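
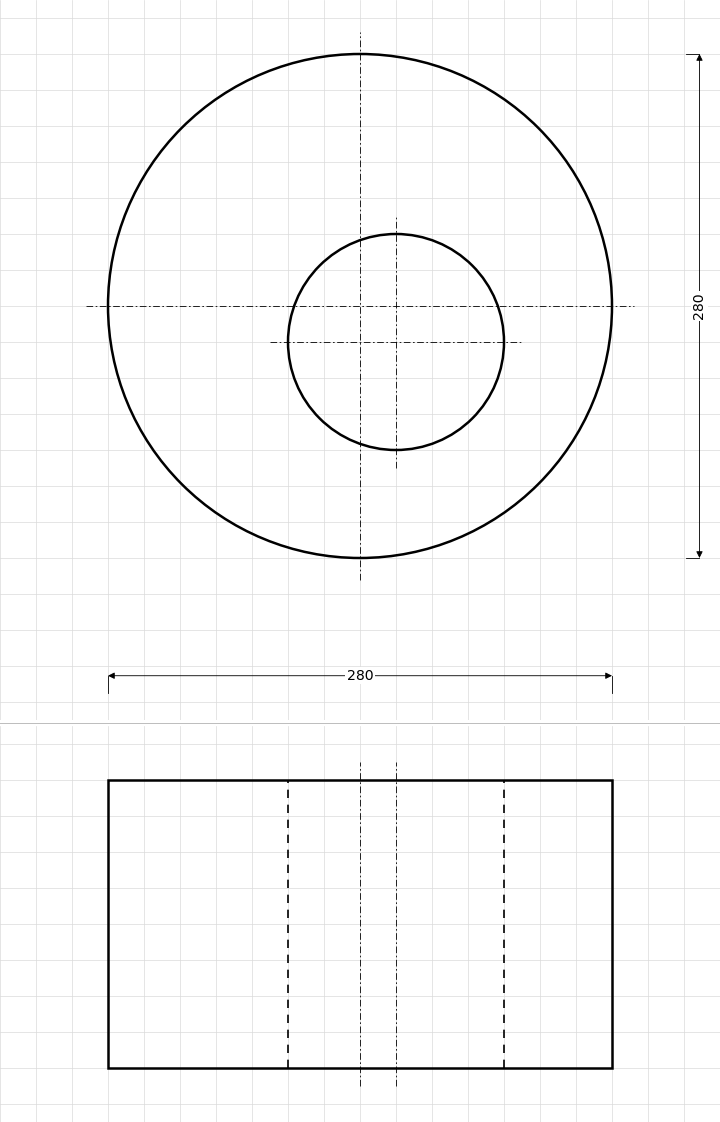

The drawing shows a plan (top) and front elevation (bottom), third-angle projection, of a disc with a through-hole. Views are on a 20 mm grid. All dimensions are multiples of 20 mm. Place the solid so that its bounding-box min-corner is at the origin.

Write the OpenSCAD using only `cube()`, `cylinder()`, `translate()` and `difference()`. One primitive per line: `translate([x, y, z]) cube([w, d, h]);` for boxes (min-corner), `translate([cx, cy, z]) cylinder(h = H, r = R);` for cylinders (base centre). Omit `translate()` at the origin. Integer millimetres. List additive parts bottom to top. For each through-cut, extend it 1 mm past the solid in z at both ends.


difference() {
  translate([140, 140, 0]) cylinder(h = 160, r = 140);
  translate([160, 120, -1]) cylinder(h = 162, r = 60);
}


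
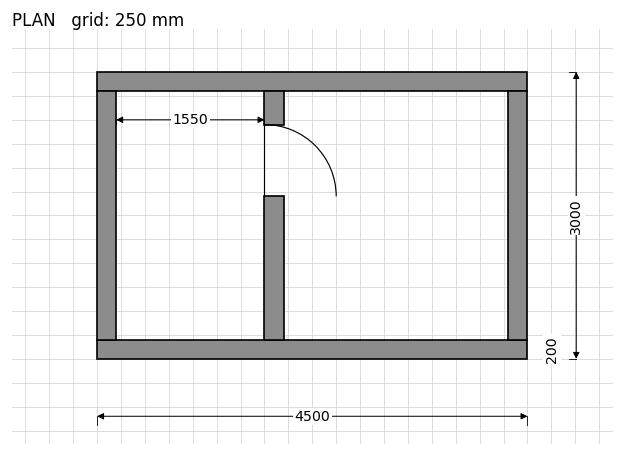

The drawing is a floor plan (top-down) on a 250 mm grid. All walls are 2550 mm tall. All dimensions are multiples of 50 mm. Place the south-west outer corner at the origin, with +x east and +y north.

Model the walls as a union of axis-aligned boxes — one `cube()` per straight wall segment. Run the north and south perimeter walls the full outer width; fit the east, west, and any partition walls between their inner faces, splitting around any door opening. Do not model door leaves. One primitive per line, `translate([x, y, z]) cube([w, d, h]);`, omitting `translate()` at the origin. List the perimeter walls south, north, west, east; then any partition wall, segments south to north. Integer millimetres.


cube([4500, 200, 2550]);
translate([0, 2800, 0]) cube([4500, 200, 2550]);
translate([0, 200, 0]) cube([200, 2600, 2550]);
translate([4300, 200, 0]) cube([200, 2600, 2550]);
translate([1750, 200, 0]) cube([200, 1500, 2550]);
translate([1750, 2450, 0]) cube([200, 350, 2550]);


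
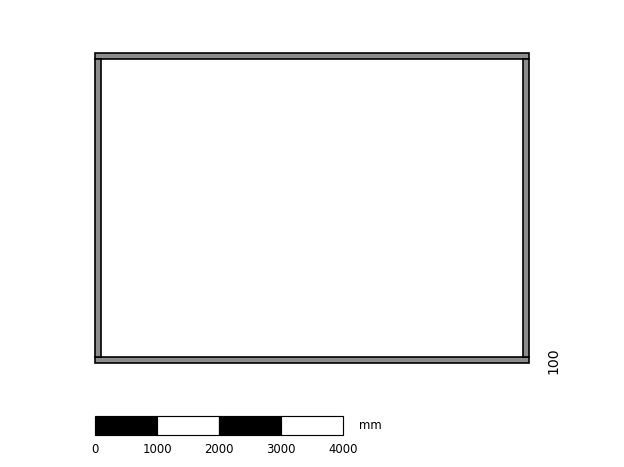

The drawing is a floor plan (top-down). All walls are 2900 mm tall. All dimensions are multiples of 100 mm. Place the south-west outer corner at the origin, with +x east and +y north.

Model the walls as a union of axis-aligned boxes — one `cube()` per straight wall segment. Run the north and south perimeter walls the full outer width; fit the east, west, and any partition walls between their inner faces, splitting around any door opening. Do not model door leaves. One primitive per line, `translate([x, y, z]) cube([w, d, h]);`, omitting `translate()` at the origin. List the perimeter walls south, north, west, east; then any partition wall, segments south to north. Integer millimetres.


cube([7000, 100, 2900]);
translate([0, 4900, 0]) cube([7000, 100, 2900]);
translate([0, 100, 0]) cube([100, 4800, 2900]);
translate([6900, 100, 0]) cube([100, 4800, 2900]);


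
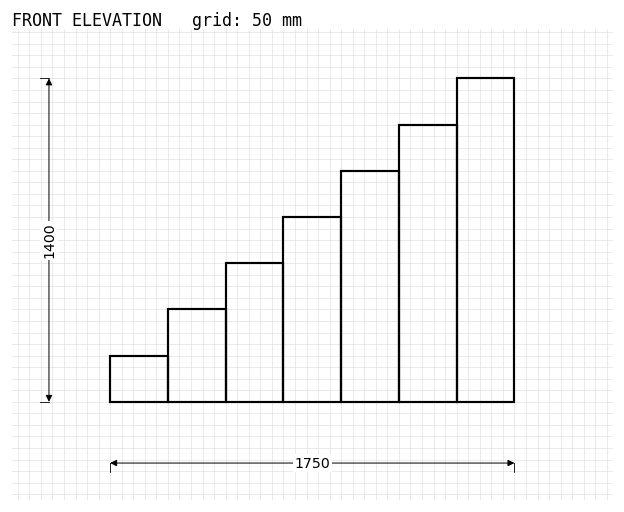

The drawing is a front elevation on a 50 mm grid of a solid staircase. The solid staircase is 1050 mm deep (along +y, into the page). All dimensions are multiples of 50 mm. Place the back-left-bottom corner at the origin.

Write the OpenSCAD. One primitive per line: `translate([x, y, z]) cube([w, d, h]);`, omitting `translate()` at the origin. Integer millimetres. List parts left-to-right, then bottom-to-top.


cube([250, 1050, 200]);
translate([250, 0, 0]) cube([250, 1050, 400]);
translate([500, 0, 0]) cube([250, 1050, 600]);
translate([750, 0, 0]) cube([250, 1050, 800]);
translate([1000, 0, 0]) cube([250, 1050, 1000]);
translate([1250, 0, 0]) cube([250, 1050, 1200]);
translate([1500, 0, 0]) cube([250, 1050, 1400]);


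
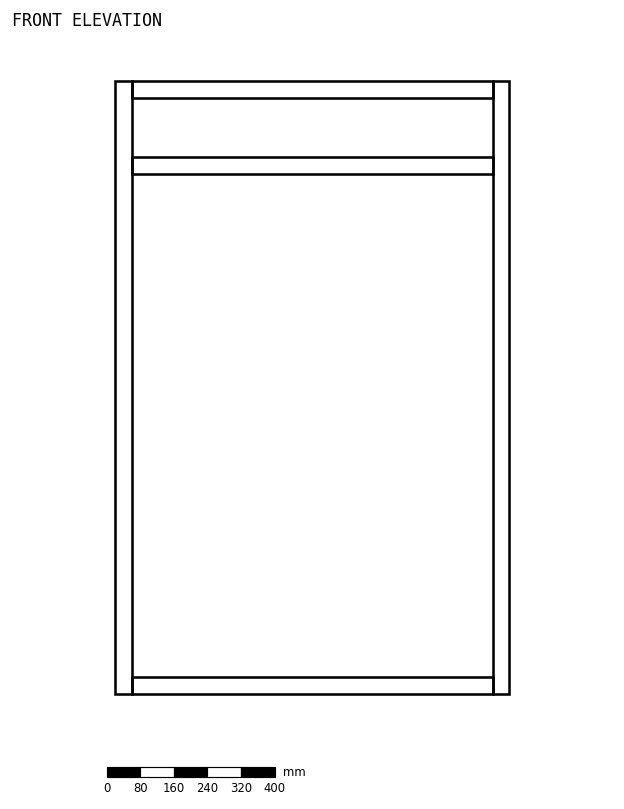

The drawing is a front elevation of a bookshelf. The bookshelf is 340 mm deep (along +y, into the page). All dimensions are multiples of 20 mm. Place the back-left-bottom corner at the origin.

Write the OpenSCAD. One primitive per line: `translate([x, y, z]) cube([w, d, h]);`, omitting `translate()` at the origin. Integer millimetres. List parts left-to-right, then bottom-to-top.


cube([40, 340, 1460]);
translate([40, 0, 0]) cube([860, 340, 40]);
translate([40, 0, 1240]) cube([860, 340, 40]);
translate([40, 0, 1420]) cube([860, 340, 40]);
translate([900, 0, 0]) cube([40, 340, 1460]);


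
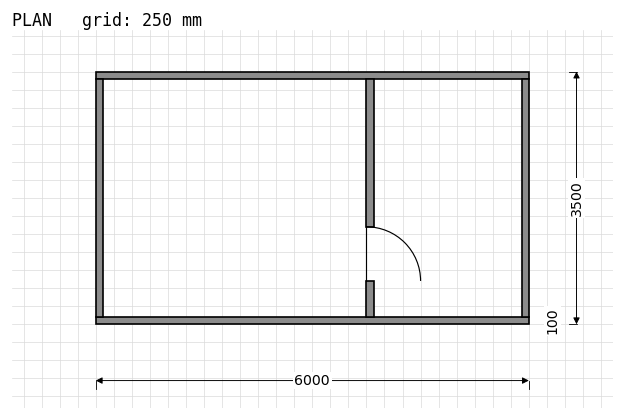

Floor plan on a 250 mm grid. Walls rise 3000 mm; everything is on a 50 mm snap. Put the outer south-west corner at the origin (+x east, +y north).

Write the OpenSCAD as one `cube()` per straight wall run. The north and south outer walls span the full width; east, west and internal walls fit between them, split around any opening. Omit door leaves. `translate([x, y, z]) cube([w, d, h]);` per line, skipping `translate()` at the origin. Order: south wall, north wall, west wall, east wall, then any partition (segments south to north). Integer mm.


cube([6000, 100, 3000]);
translate([0, 3400, 0]) cube([6000, 100, 3000]);
translate([0, 100, 0]) cube([100, 3300, 3000]);
translate([5900, 100, 0]) cube([100, 3300, 3000]);
translate([3750, 100, 0]) cube([100, 500, 3000]);
translate([3750, 1350, 0]) cube([100, 2050, 3000]);


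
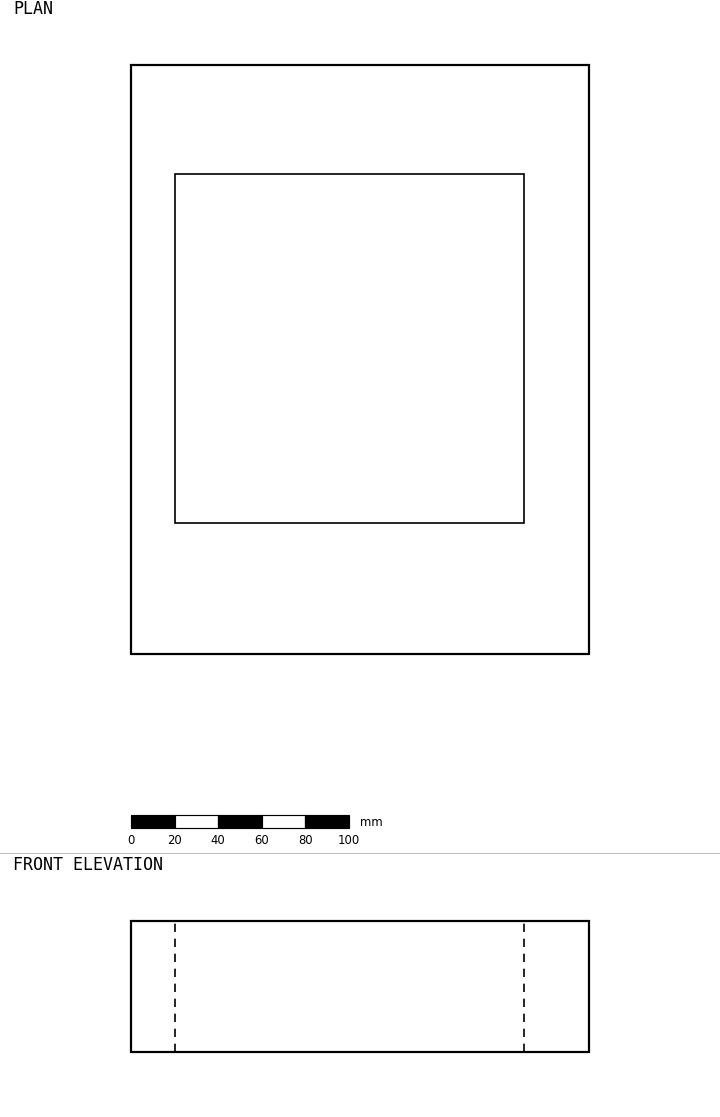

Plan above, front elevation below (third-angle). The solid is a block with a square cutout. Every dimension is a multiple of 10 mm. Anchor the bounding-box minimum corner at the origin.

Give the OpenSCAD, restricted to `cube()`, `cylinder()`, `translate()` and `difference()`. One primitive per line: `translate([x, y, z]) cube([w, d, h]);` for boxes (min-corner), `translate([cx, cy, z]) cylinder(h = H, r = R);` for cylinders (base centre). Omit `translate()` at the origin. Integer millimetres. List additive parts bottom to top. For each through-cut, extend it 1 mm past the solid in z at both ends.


difference() {
  cube([210, 270, 60]);
  translate([20, 60, -1]) cube([160, 160, 62]);
}


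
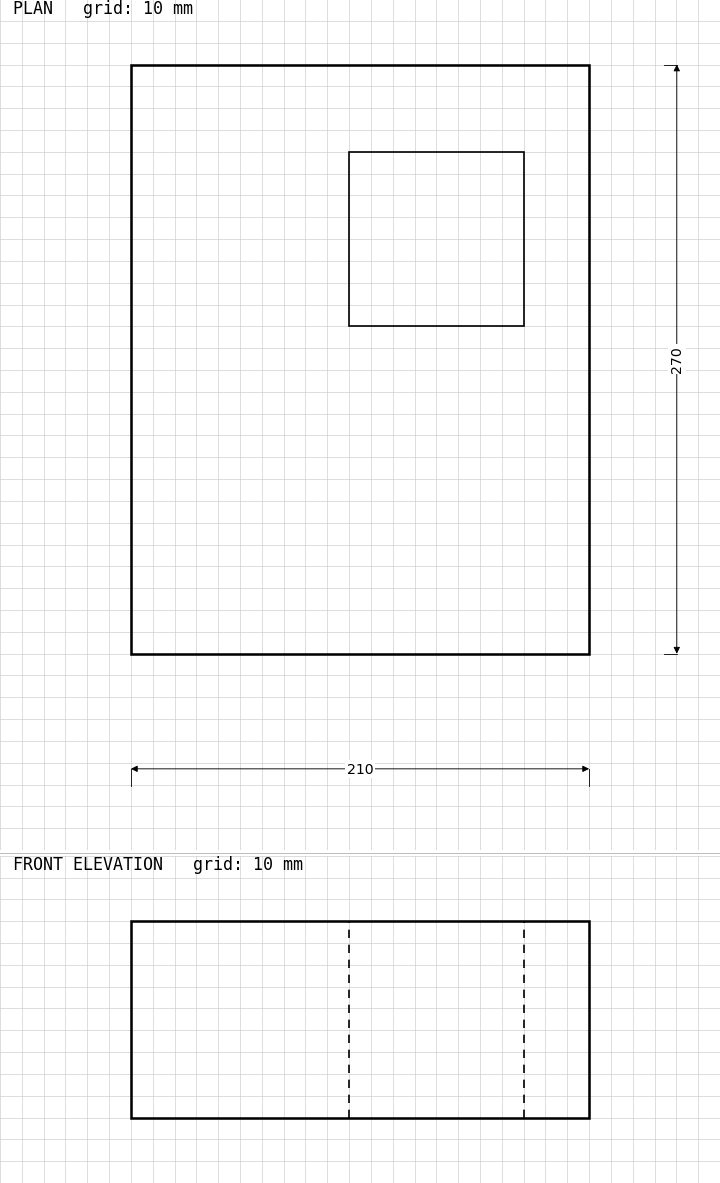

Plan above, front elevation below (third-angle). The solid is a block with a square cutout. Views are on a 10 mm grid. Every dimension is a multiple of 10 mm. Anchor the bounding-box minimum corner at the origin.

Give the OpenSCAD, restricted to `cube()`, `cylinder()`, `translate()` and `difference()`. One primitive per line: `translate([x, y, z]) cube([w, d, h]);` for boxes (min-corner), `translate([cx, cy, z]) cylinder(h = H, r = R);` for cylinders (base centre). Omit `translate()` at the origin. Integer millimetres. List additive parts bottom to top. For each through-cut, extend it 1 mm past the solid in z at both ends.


difference() {
  cube([210, 270, 90]);
  translate([100, 150, -1]) cube([80, 80, 92]);
}


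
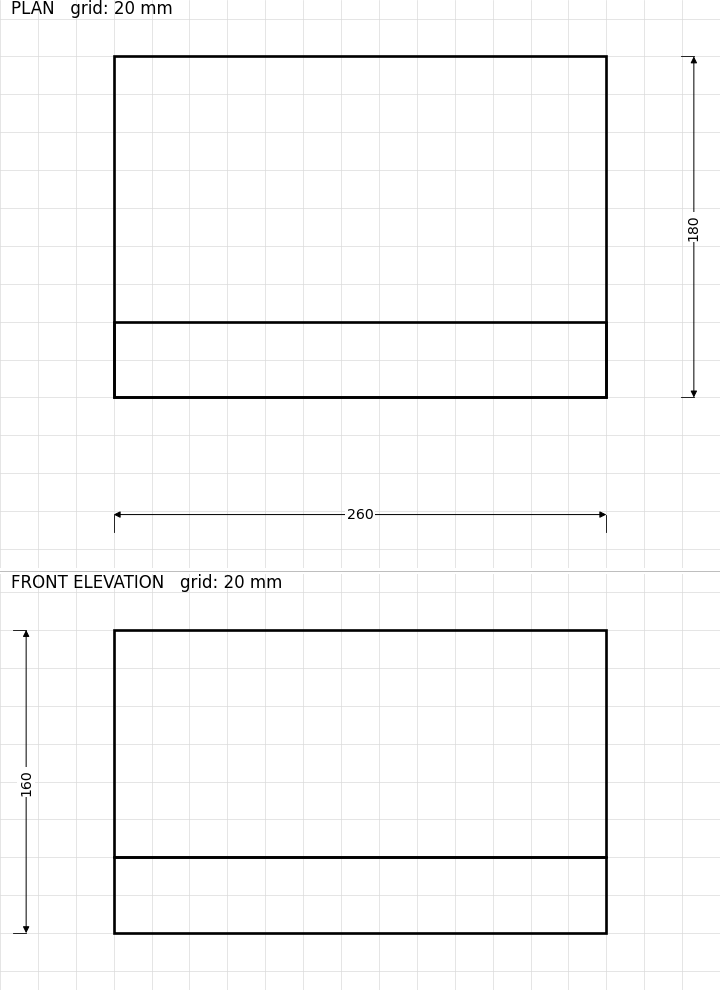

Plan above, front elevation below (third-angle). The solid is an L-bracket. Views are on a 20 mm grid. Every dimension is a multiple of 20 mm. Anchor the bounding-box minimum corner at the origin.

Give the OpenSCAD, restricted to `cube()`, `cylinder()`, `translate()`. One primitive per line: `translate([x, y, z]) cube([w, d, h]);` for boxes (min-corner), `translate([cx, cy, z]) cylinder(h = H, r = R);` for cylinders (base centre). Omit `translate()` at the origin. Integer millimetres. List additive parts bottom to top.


cube([260, 180, 40]);
translate([0, 0, 40]) cube([260, 40, 120]);


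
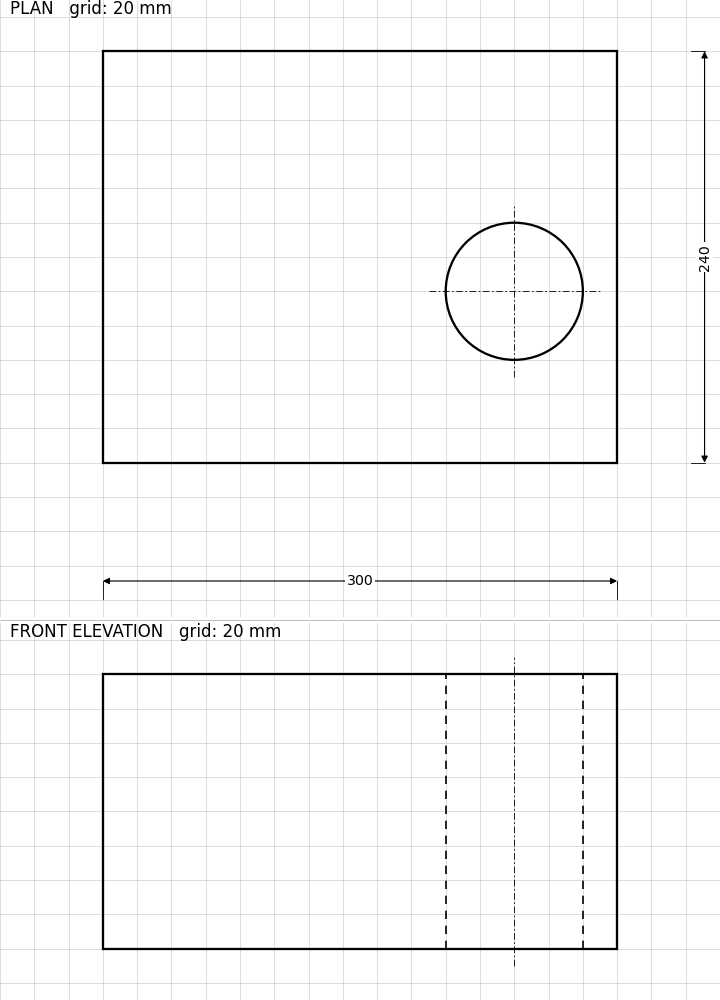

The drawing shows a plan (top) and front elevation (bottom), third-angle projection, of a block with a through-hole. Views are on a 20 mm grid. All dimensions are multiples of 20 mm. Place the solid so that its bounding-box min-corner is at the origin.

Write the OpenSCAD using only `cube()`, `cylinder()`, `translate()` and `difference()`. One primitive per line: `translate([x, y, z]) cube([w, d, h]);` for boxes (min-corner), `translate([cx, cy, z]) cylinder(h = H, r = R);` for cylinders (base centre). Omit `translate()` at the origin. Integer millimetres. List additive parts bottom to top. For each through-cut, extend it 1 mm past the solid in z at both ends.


difference() {
  cube([300, 240, 160]);
  translate([240, 100, -1]) cylinder(h = 162, r = 40);
}


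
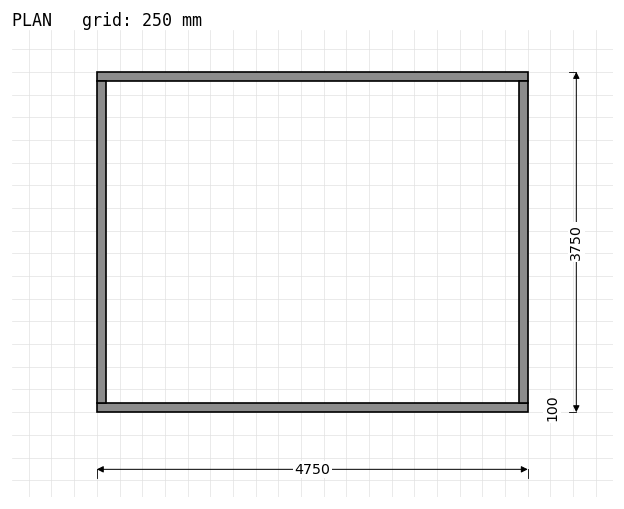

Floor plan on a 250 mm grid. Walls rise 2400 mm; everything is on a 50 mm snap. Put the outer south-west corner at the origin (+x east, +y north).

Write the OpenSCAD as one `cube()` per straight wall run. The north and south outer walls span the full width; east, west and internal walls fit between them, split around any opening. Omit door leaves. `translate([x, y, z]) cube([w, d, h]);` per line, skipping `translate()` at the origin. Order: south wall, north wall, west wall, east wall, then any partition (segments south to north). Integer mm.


cube([4750, 100, 2400]);
translate([0, 3650, 0]) cube([4750, 100, 2400]);
translate([0, 100, 0]) cube([100, 3550, 2400]);
translate([4650, 100, 0]) cube([100, 3550, 2400]);


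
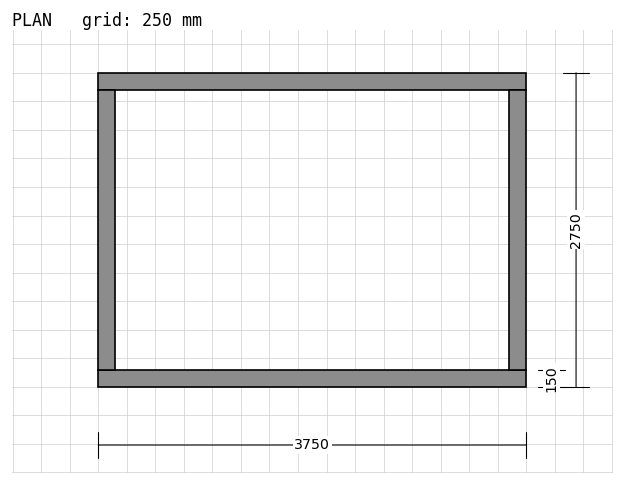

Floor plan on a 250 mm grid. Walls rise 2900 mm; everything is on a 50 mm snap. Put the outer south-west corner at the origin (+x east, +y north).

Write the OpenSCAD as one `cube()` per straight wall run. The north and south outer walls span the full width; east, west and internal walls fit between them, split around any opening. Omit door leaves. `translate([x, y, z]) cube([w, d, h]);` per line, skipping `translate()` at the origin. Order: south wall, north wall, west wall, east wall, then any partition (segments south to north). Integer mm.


cube([3750, 150, 2900]);
translate([0, 2600, 0]) cube([3750, 150, 2900]);
translate([0, 150, 0]) cube([150, 2450, 2900]);
translate([3600, 150, 0]) cube([150, 2450, 2900]);


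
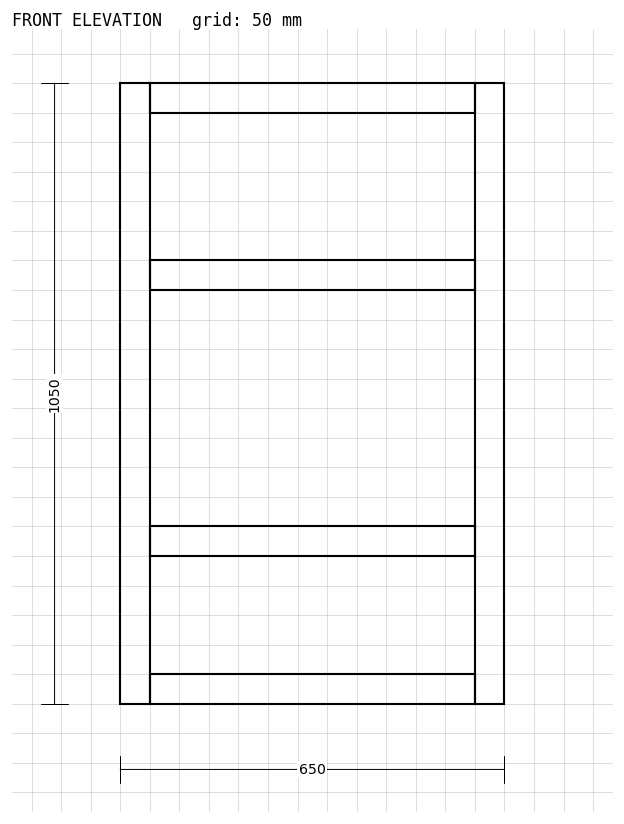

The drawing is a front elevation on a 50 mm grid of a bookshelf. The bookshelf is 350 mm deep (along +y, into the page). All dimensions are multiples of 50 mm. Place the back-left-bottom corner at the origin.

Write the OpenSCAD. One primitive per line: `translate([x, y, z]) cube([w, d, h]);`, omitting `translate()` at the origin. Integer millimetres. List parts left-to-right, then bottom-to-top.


cube([50, 350, 1050]);
translate([50, 0, 0]) cube([550, 350, 50]);
translate([50, 0, 250]) cube([550, 350, 50]);
translate([50, 0, 700]) cube([550, 350, 50]);
translate([50, 0, 1000]) cube([550, 350, 50]);
translate([600, 0, 0]) cube([50, 350, 1050]);


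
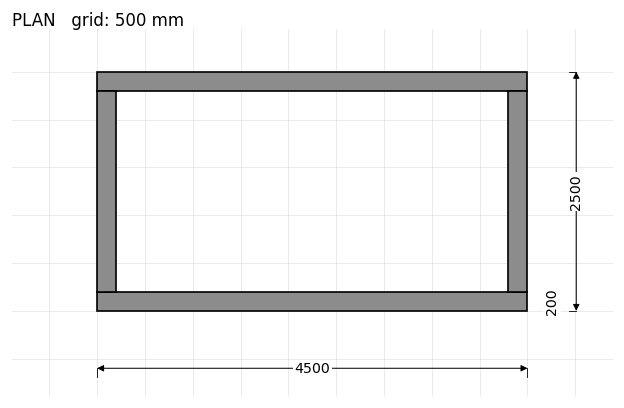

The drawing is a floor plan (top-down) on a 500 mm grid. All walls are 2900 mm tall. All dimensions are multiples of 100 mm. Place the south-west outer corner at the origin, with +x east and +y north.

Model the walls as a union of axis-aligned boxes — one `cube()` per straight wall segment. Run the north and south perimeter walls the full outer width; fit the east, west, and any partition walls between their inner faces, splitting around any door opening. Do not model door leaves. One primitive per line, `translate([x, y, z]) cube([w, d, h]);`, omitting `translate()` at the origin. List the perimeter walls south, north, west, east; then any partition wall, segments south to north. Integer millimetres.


cube([4500, 200, 2900]);
translate([0, 2300, 0]) cube([4500, 200, 2900]);
translate([0, 200, 0]) cube([200, 2100, 2900]);
translate([4300, 200, 0]) cube([200, 2100, 2900]);


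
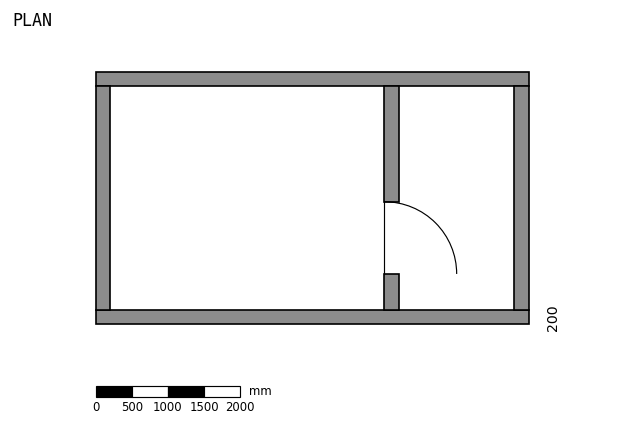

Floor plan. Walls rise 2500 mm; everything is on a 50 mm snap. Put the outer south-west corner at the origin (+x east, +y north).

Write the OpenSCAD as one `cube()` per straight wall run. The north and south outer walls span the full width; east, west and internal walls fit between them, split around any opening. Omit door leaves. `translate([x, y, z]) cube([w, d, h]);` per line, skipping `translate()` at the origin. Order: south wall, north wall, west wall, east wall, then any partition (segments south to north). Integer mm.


cube([6000, 200, 2500]);
translate([0, 3300, 0]) cube([6000, 200, 2500]);
translate([0, 200, 0]) cube([200, 3100, 2500]);
translate([5800, 200, 0]) cube([200, 3100, 2500]);
translate([4000, 200, 0]) cube([200, 500, 2500]);
translate([4000, 1700, 0]) cube([200, 1600, 2500]);


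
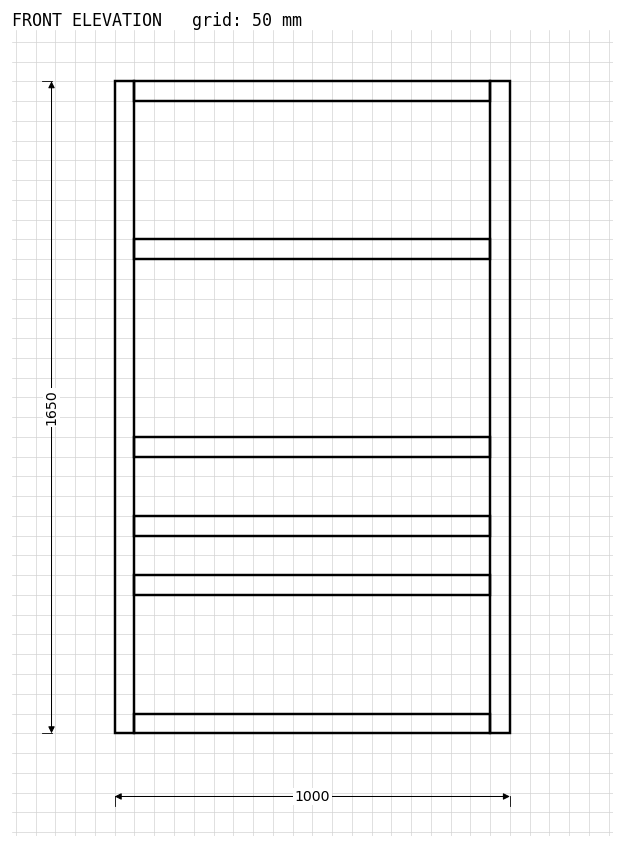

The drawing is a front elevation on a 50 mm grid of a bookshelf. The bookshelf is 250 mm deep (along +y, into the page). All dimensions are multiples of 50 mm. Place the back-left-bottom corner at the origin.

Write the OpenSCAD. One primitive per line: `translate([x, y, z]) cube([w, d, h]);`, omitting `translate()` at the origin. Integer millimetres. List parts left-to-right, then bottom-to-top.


cube([50, 250, 1650]);
translate([50, 0, 0]) cube([900, 250, 50]);
translate([50, 0, 350]) cube([900, 250, 50]);
translate([50, 0, 500]) cube([900, 250, 50]);
translate([50, 0, 700]) cube([900, 250, 50]);
translate([50, 0, 1200]) cube([900, 250, 50]);
translate([50, 0, 1600]) cube([900, 250, 50]);
translate([950, 0, 0]) cube([50, 250, 1650]);


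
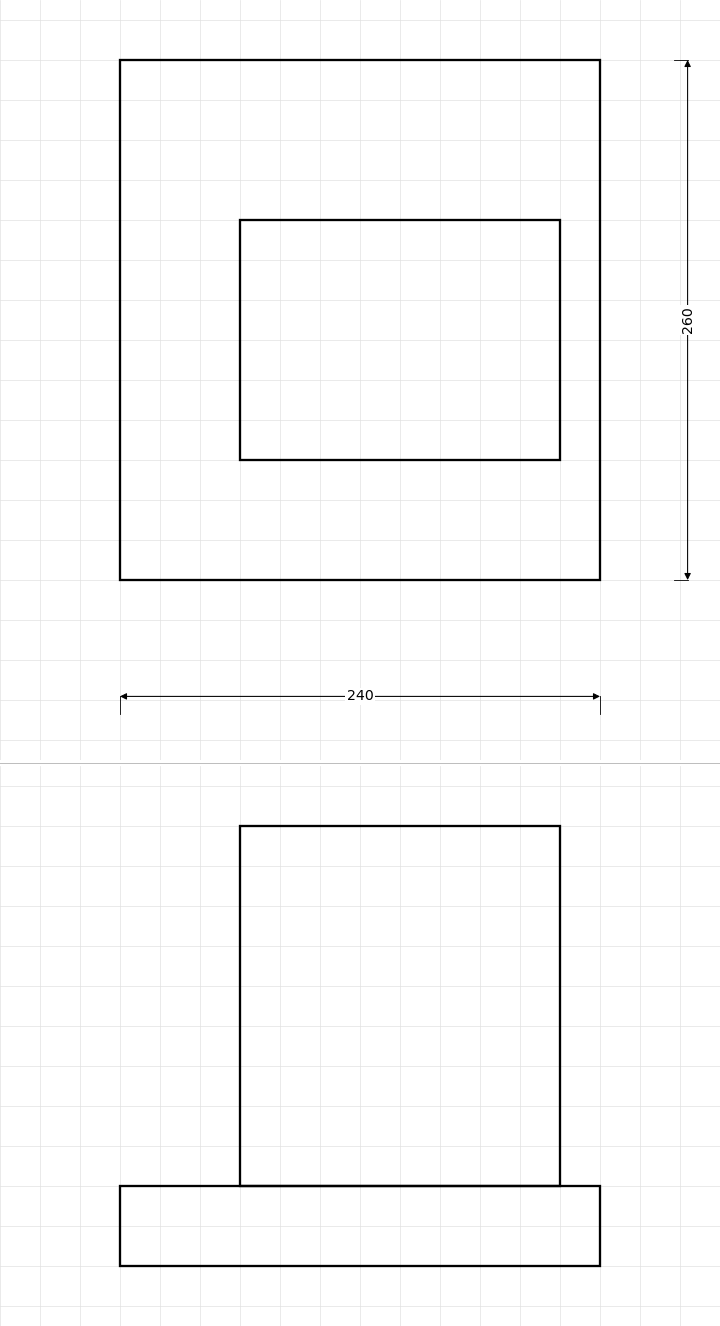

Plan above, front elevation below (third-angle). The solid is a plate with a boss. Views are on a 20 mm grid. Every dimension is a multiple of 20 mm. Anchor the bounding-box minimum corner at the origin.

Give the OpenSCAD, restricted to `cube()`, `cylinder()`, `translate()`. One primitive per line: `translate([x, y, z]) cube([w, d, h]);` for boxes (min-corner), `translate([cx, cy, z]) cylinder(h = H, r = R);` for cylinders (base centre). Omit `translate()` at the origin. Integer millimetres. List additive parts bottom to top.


cube([240, 260, 40]);
translate([60, 60, 40]) cube([160, 120, 180]);


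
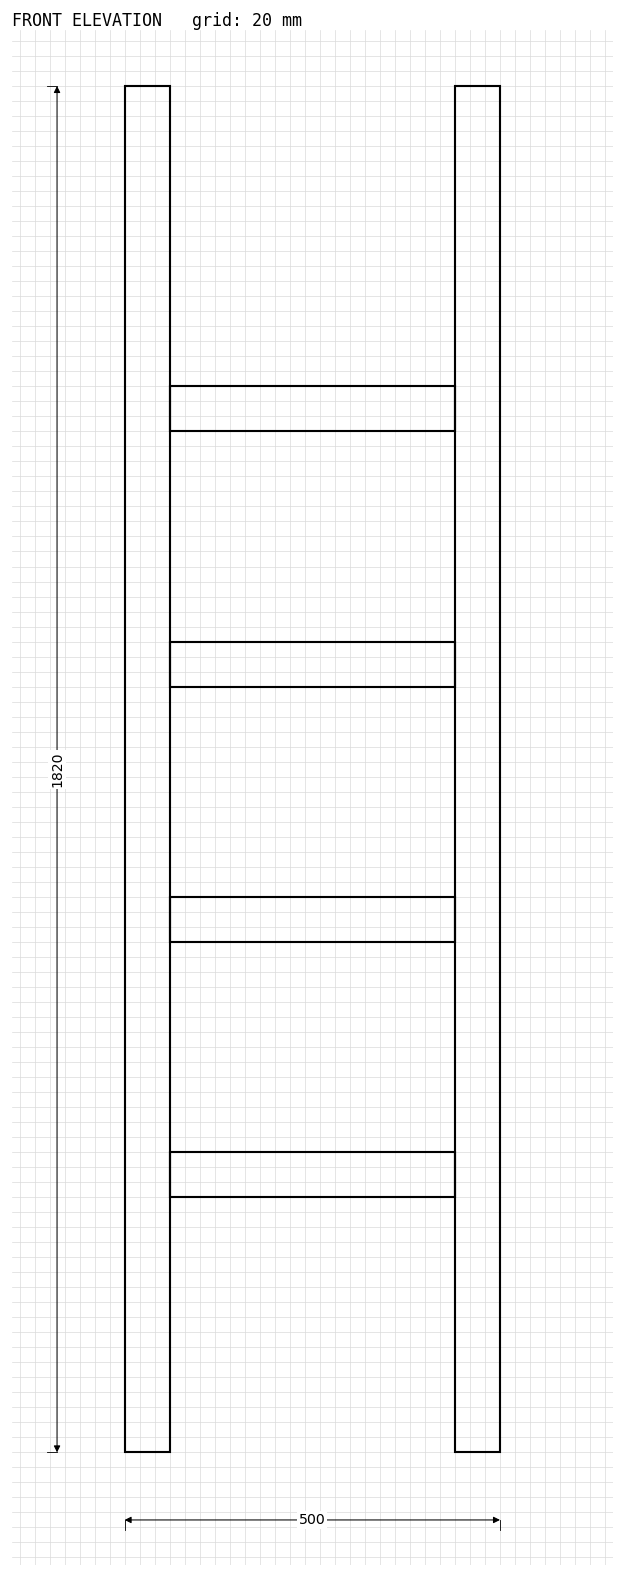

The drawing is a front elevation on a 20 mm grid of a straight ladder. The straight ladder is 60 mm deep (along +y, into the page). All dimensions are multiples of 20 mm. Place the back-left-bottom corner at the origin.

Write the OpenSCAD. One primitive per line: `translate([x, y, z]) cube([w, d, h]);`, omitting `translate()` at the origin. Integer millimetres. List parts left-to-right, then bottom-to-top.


cube([60, 60, 1820]);
translate([60, 0, 340]) cube([380, 60, 60]);
translate([60, 0, 680]) cube([380, 60, 60]);
translate([60, 0, 1020]) cube([380, 60, 60]);
translate([60, 0, 1360]) cube([380, 60, 60]);
translate([440, 0, 0]) cube([60, 60, 1820]);


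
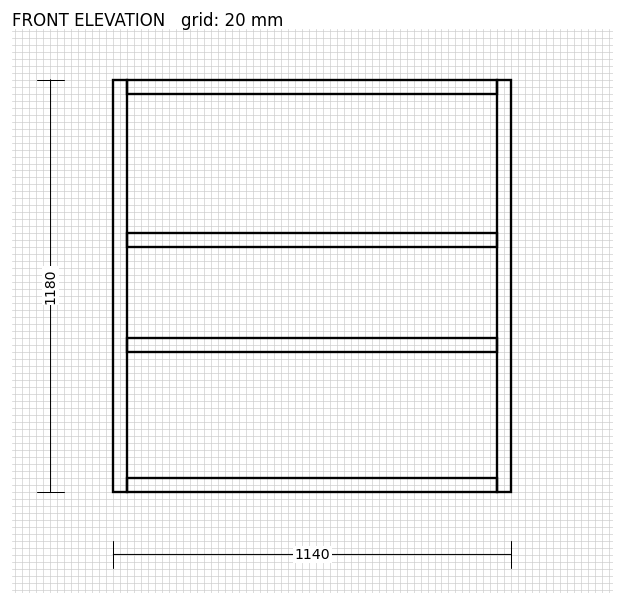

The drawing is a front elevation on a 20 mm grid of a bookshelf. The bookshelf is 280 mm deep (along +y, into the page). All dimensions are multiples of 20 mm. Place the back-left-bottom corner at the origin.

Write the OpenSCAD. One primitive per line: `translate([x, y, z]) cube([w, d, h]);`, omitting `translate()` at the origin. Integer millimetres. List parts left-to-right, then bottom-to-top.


cube([40, 280, 1180]);
translate([40, 0, 0]) cube([1060, 280, 40]);
translate([40, 0, 400]) cube([1060, 280, 40]);
translate([40, 0, 700]) cube([1060, 280, 40]);
translate([40, 0, 1140]) cube([1060, 280, 40]);
translate([1100, 0, 0]) cube([40, 280, 1180]);


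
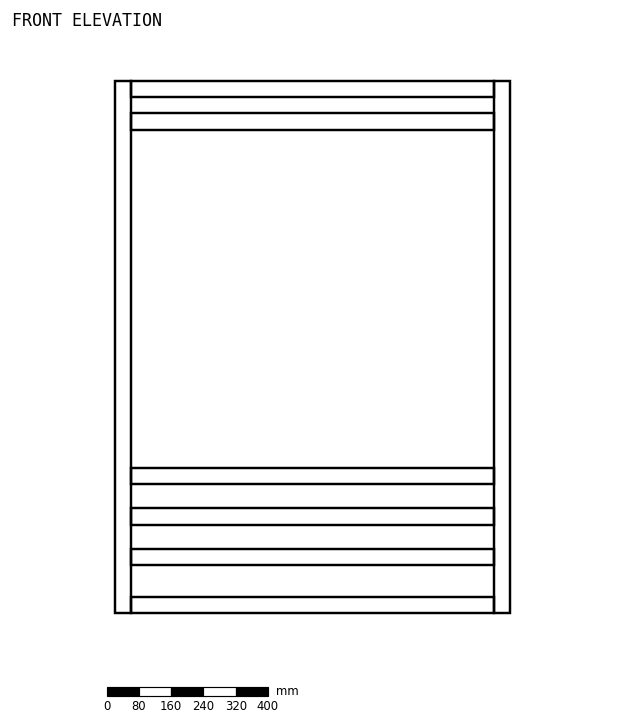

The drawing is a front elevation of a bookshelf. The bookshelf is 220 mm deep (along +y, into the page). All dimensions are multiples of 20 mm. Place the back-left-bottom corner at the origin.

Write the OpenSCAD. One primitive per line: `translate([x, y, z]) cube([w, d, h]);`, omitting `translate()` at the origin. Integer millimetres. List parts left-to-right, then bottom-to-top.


cube([40, 220, 1320]);
translate([40, 0, 0]) cube([900, 220, 40]);
translate([40, 0, 120]) cube([900, 220, 40]);
translate([40, 0, 220]) cube([900, 220, 40]);
translate([40, 0, 320]) cube([900, 220, 40]);
translate([40, 0, 1200]) cube([900, 220, 40]);
translate([40, 0, 1280]) cube([900, 220, 40]);
translate([940, 0, 0]) cube([40, 220, 1320]);


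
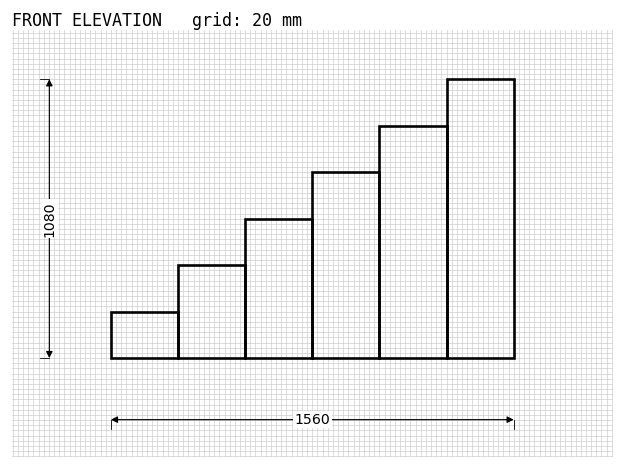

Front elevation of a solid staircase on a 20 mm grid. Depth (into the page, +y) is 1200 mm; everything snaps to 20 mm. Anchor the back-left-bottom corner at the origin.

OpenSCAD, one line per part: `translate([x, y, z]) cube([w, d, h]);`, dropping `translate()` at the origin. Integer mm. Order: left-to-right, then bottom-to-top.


cube([260, 1200, 180]);
translate([260, 0, 0]) cube([260, 1200, 360]);
translate([520, 0, 0]) cube([260, 1200, 540]);
translate([780, 0, 0]) cube([260, 1200, 720]);
translate([1040, 0, 0]) cube([260, 1200, 900]);
translate([1300, 0, 0]) cube([260, 1200, 1080]);


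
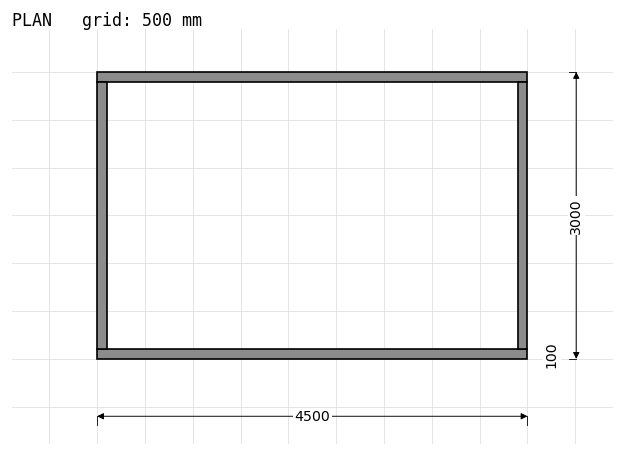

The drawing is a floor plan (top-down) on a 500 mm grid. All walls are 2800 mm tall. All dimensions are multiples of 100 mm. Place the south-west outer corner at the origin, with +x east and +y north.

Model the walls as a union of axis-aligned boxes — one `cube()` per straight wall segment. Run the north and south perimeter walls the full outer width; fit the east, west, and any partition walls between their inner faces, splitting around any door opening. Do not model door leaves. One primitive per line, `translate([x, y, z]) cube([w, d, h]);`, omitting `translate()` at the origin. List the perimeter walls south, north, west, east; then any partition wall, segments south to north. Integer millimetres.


cube([4500, 100, 2800]);
translate([0, 2900, 0]) cube([4500, 100, 2800]);
translate([0, 100, 0]) cube([100, 2800, 2800]);
translate([4400, 100, 0]) cube([100, 2800, 2800]);


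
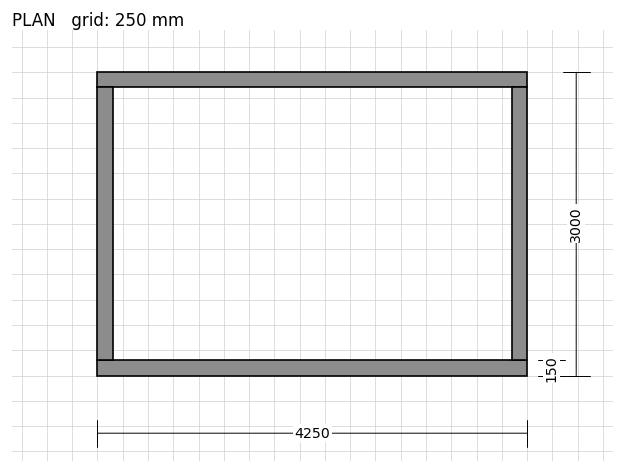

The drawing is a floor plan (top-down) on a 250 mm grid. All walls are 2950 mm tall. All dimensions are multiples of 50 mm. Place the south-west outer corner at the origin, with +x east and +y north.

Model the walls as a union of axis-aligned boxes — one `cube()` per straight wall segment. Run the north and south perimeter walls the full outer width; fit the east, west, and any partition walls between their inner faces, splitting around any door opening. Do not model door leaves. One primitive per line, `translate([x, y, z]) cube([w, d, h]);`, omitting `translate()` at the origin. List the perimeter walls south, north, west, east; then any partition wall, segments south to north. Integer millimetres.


cube([4250, 150, 2950]);
translate([0, 2850, 0]) cube([4250, 150, 2950]);
translate([0, 150, 0]) cube([150, 2700, 2950]);
translate([4100, 150, 0]) cube([150, 2700, 2950]);


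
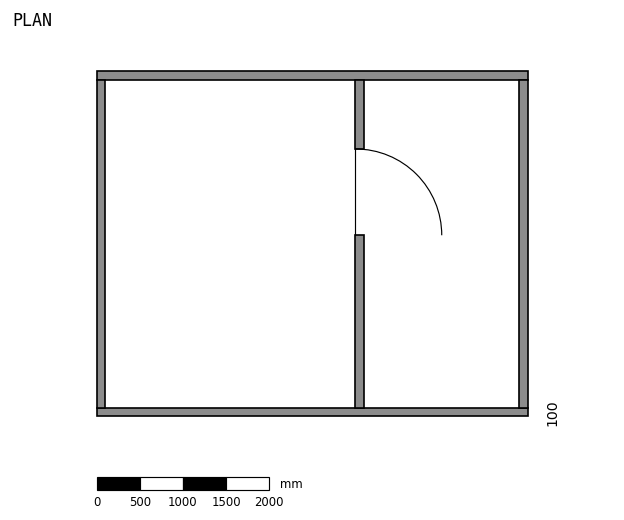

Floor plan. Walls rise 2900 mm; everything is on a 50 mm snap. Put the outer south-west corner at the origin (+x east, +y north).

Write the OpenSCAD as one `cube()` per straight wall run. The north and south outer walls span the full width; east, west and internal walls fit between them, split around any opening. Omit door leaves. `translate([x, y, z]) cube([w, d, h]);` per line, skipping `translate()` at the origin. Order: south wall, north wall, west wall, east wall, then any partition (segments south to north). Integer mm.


cube([5000, 100, 2900]);
translate([0, 3900, 0]) cube([5000, 100, 2900]);
translate([0, 100, 0]) cube([100, 3800, 2900]);
translate([4900, 100, 0]) cube([100, 3800, 2900]);
translate([3000, 100, 0]) cube([100, 2000, 2900]);
translate([3000, 3100, 0]) cube([100, 800, 2900]);


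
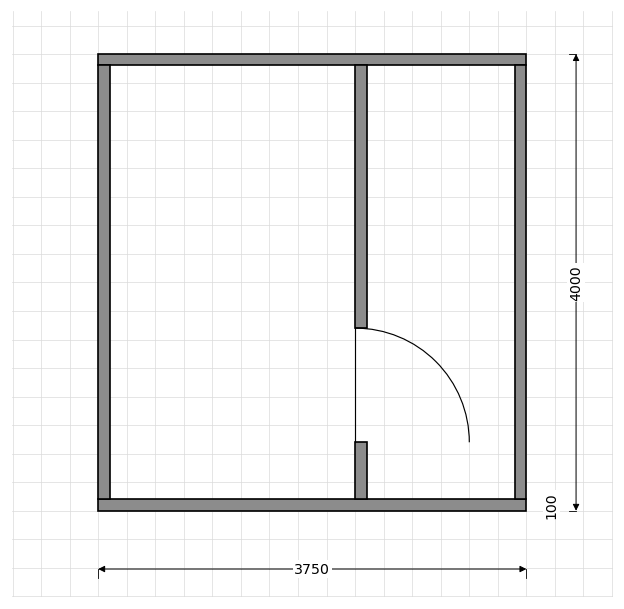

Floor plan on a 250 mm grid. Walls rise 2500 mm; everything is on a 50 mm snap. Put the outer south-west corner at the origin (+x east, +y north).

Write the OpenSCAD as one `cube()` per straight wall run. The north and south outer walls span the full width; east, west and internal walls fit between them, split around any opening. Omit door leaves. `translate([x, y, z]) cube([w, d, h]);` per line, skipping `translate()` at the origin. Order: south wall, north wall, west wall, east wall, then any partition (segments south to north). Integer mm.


cube([3750, 100, 2500]);
translate([0, 3900, 0]) cube([3750, 100, 2500]);
translate([0, 100, 0]) cube([100, 3800, 2500]);
translate([3650, 100, 0]) cube([100, 3800, 2500]);
translate([2250, 100, 0]) cube([100, 500, 2500]);
translate([2250, 1600, 0]) cube([100, 2300, 2500]);


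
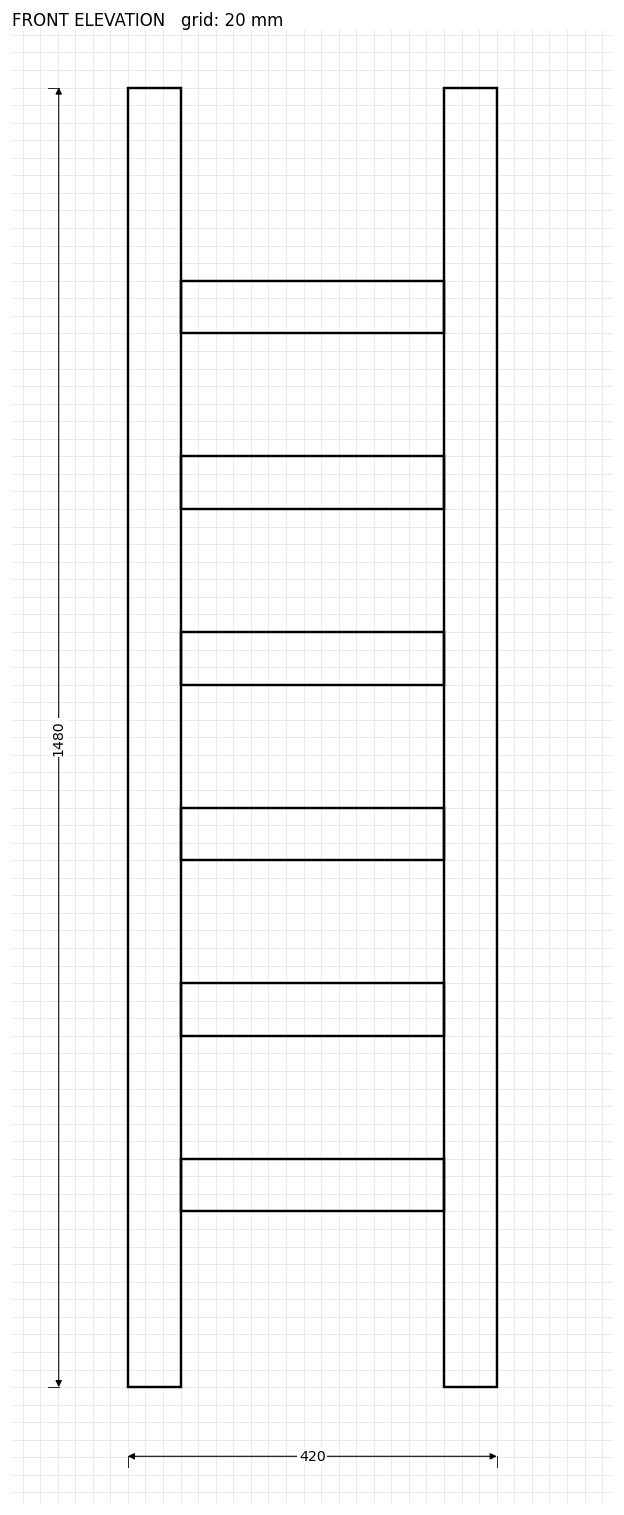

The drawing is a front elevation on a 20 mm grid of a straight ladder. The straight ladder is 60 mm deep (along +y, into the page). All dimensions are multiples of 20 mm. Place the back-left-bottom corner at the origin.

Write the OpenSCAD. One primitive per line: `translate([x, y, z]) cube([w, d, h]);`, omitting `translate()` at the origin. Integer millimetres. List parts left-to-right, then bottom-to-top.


cube([60, 60, 1480]);
translate([60, 0, 200]) cube([300, 60, 60]);
translate([60, 0, 400]) cube([300, 60, 60]);
translate([60, 0, 600]) cube([300, 60, 60]);
translate([60, 0, 800]) cube([300, 60, 60]);
translate([60, 0, 1000]) cube([300, 60, 60]);
translate([60, 0, 1200]) cube([300, 60, 60]);
translate([360, 0, 0]) cube([60, 60, 1480]);


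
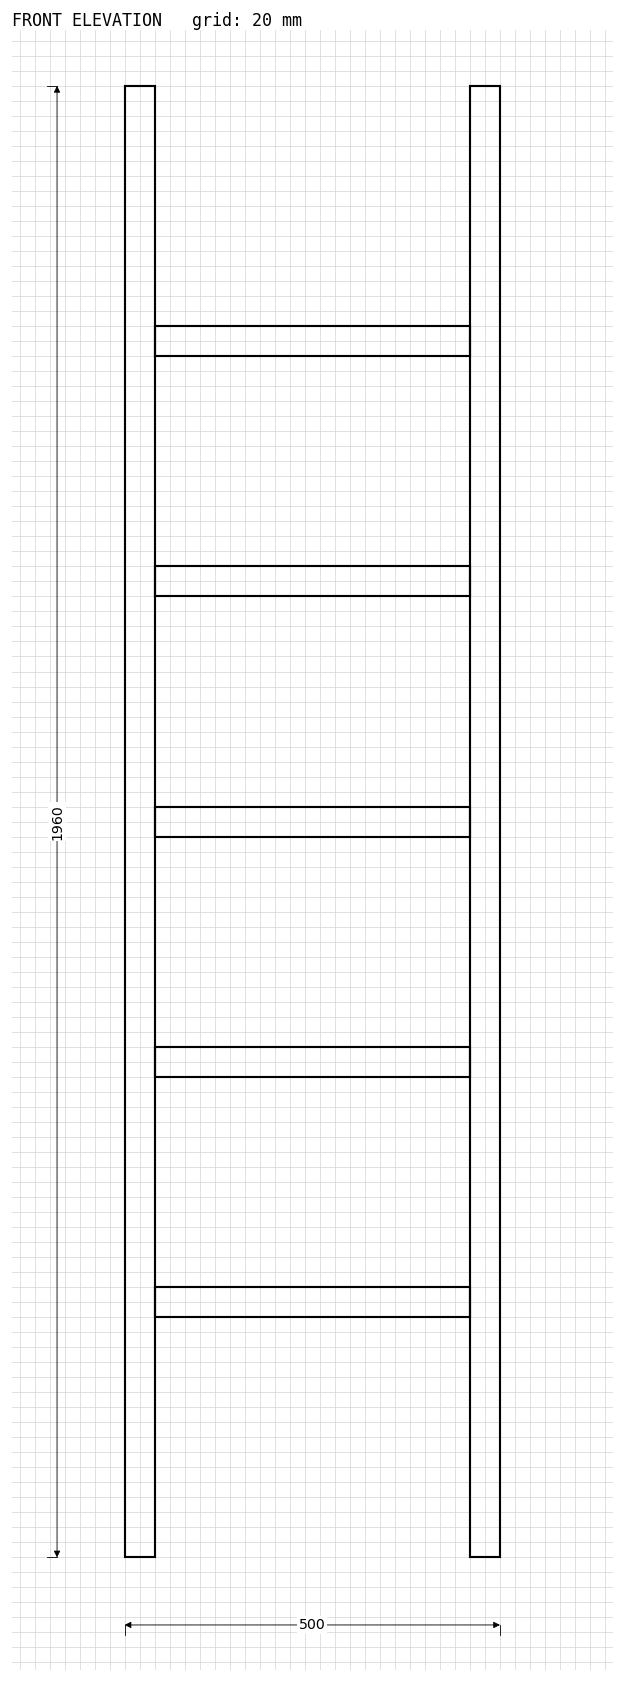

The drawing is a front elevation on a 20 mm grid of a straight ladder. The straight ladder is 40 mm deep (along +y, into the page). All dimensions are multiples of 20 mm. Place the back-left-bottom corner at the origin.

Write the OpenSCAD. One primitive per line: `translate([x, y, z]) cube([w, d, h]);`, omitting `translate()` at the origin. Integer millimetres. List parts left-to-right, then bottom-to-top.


cube([40, 40, 1960]);
translate([40, 0, 320]) cube([420, 40, 40]);
translate([40, 0, 640]) cube([420, 40, 40]);
translate([40, 0, 960]) cube([420, 40, 40]);
translate([40, 0, 1280]) cube([420, 40, 40]);
translate([40, 0, 1600]) cube([420, 40, 40]);
translate([460, 0, 0]) cube([40, 40, 1960]);


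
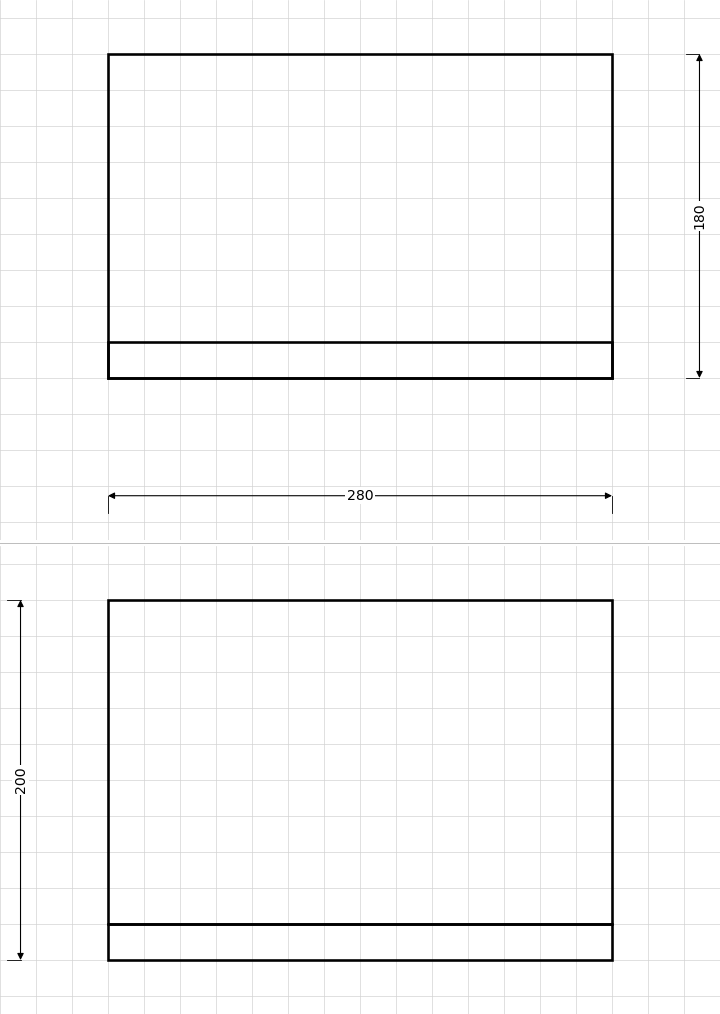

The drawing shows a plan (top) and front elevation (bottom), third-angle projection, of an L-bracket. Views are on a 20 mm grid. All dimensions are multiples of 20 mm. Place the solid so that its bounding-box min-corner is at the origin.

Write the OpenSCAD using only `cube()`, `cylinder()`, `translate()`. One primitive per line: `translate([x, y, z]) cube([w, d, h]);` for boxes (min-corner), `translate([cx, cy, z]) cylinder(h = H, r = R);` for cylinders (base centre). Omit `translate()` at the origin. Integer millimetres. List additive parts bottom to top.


cube([280, 180, 20]);
translate([0, 0, 20]) cube([280, 20, 180]);


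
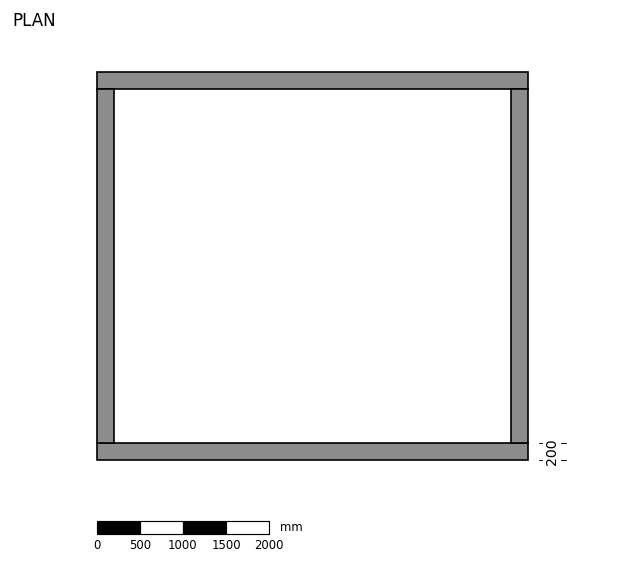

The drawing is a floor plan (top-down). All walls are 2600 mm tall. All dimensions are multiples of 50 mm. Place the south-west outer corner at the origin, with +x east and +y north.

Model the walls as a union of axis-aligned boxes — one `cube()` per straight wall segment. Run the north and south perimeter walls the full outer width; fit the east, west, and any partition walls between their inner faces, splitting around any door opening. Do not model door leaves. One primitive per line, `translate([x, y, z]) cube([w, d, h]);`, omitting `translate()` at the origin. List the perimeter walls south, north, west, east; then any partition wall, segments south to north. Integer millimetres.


cube([5000, 200, 2600]);
translate([0, 4300, 0]) cube([5000, 200, 2600]);
translate([0, 200, 0]) cube([200, 4100, 2600]);
translate([4800, 200, 0]) cube([200, 4100, 2600]);


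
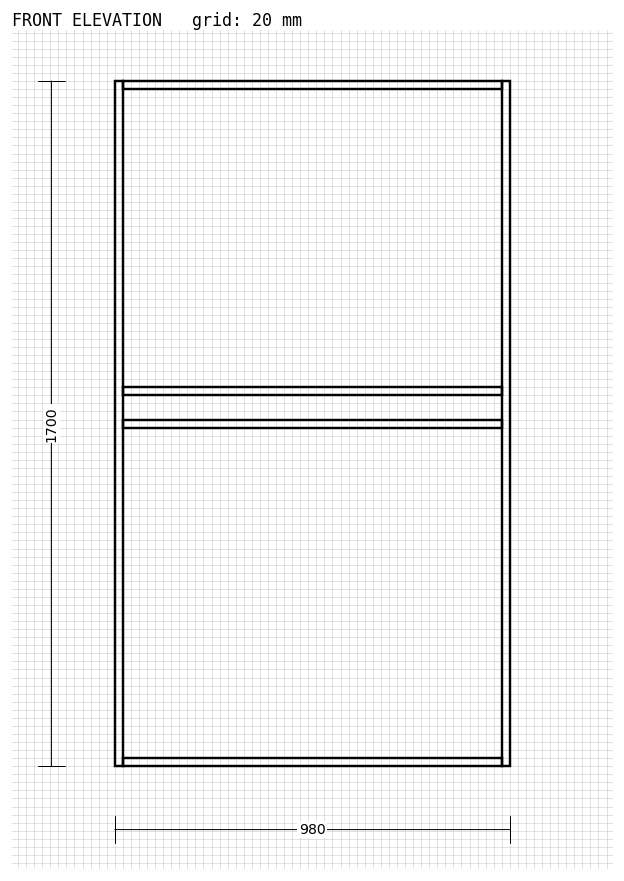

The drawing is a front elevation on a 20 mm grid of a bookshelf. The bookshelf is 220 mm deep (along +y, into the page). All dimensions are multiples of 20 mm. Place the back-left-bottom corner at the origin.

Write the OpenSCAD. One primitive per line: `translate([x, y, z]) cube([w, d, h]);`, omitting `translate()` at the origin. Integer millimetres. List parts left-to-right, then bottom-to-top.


cube([20, 220, 1700]);
translate([20, 0, 0]) cube([940, 220, 20]);
translate([20, 0, 840]) cube([940, 220, 20]);
translate([20, 0, 920]) cube([940, 220, 20]);
translate([20, 0, 1680]) cube([940, 220, 20]);
translate([960, 0, 0]) cube([20, 220, 1700]);


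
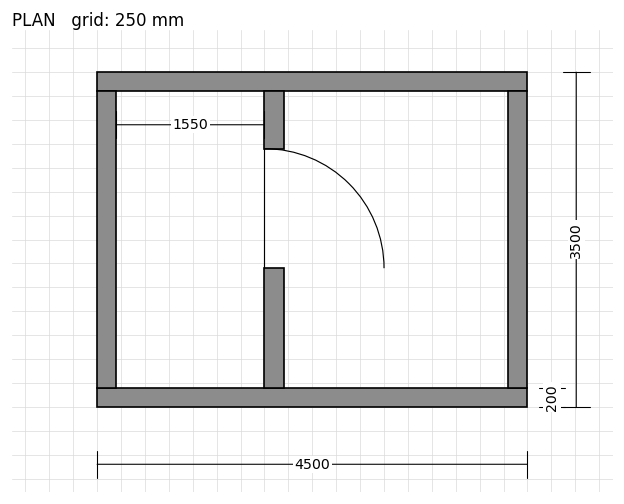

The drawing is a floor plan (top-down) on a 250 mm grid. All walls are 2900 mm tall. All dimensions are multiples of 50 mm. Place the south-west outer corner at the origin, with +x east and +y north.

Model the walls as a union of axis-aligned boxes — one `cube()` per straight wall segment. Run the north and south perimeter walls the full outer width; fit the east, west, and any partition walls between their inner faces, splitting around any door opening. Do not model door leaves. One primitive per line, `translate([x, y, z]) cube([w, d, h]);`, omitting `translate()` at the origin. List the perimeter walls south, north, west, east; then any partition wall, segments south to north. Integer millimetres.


cube([4500, 200, 2900]);
translate([0, 3300, 0]) cube([4500, 200, 2900]);
translate([0, 200, 0]) cube([200, 3100, 2900]);
translate([4300, 200, 0]) cube([200, 3100, 2900]);
translate([1750, 200, 0]) cube([200, 1250, 2900]);
translate([1750, 2700, 0]) cube([200, 600, 2900]);


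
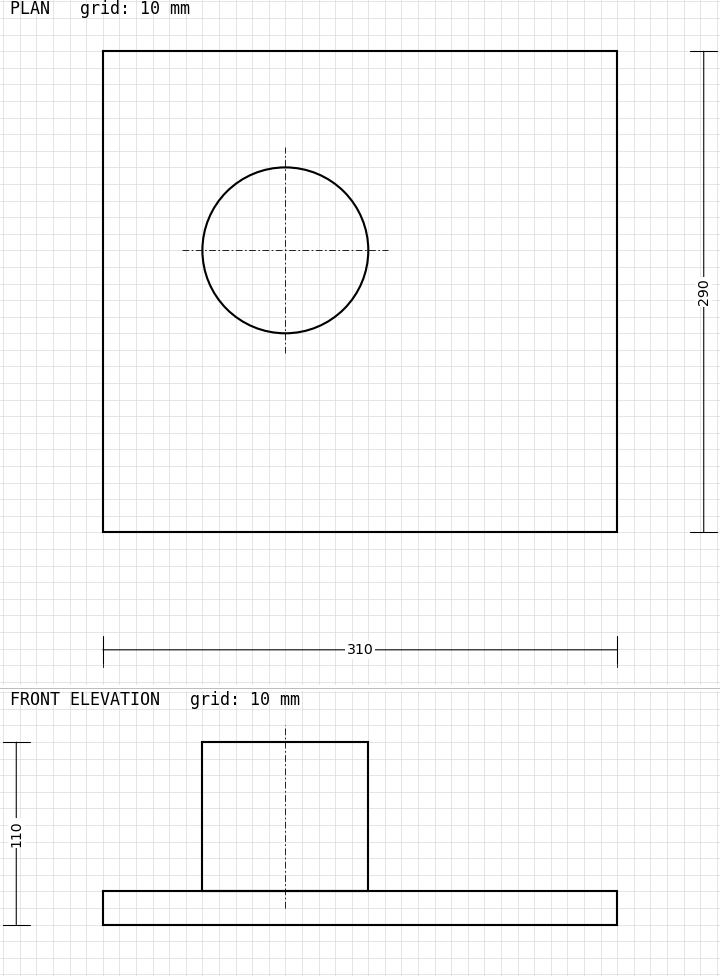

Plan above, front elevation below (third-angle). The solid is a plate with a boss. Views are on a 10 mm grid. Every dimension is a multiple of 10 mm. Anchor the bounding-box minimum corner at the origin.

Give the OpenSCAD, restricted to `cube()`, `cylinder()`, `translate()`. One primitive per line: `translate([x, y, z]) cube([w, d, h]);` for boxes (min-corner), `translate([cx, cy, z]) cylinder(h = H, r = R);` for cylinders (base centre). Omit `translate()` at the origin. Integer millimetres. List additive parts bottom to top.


cube([310, 290, 20]);
translate([110, 170, 20]) cylinder(h = 90, r = 50);


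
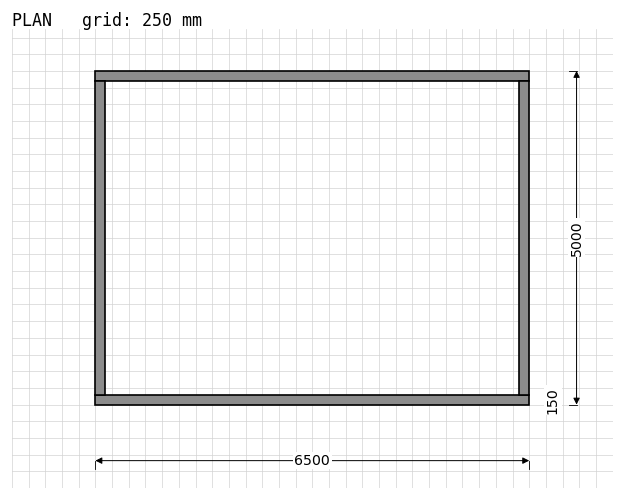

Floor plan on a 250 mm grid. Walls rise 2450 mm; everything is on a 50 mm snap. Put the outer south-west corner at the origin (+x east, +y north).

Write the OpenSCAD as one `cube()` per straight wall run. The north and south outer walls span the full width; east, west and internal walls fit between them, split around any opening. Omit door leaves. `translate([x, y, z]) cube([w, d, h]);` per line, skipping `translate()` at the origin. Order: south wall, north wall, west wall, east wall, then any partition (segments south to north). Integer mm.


cube([6500, 150, 2450]);
translate([0, 4850, 0]) cube([6500, 150, 2450]);
translate([0, 150, 0]) cube([150, 4700, 2450]);
translate([6350, 150, 0]) cube([150, 4700, 2450]);


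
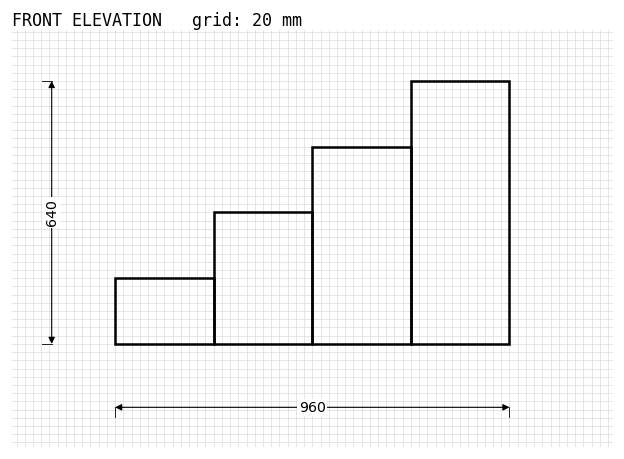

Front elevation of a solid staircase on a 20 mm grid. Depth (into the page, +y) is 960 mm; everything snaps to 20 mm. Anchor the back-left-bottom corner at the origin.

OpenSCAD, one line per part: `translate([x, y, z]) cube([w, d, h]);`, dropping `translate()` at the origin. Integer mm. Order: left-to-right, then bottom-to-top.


cube([240, 960, 160]);
translate([240, 0, 0]) cube([240, 960, 320]);
translate([480, 0, 0]) cube([240, 960, 480]);
translate([720, 0, 0]) cube([240, 960, 640]);


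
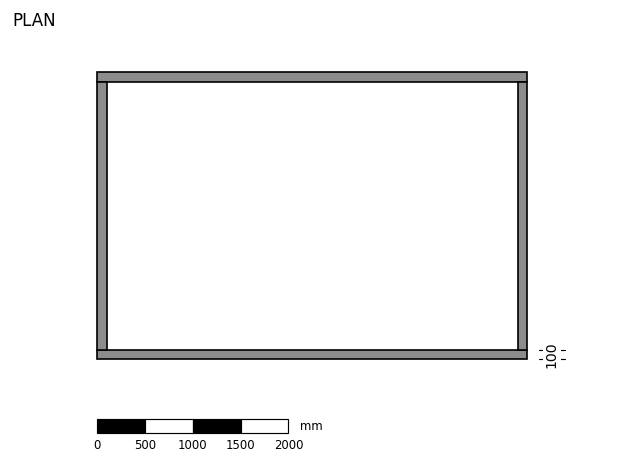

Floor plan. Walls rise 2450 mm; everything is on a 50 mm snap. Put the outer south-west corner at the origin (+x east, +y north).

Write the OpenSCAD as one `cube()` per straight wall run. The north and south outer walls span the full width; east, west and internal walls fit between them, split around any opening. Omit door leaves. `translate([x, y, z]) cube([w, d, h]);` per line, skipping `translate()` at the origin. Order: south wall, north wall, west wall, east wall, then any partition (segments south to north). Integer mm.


cube([4500, 100, 2450]);
translate([0, 2900, 0]) cube([4500, 100, 2450]);
translate([0, 100, 0]) cube([100, 2800, 2450]);
translate([4400, 100, 0]) cube([100, 2800, 2450]);


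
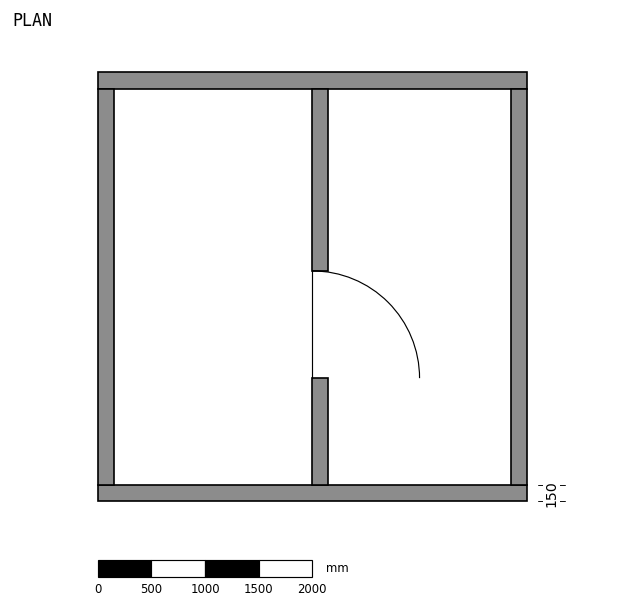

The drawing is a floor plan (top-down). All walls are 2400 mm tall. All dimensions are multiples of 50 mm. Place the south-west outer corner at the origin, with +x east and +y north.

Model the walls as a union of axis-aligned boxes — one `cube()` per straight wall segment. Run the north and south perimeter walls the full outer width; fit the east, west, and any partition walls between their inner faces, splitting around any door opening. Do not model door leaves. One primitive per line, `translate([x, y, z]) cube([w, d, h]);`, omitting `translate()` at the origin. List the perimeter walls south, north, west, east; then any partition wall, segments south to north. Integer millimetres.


cube([4000, 150, 2400]);
translate([0, 3850, 0]) cube([4000, 150, 2400]);
translate([0, 150, 0]) cube([150, 3700, 2400]);
translate([3850, 150, 0]) cube([150, 3700, 2400]);
translate([2000, 150, 0]) cube([150, 1000, 2400]);
translate([2000, 2150, 0]) cube([150, 1700, 2400]);


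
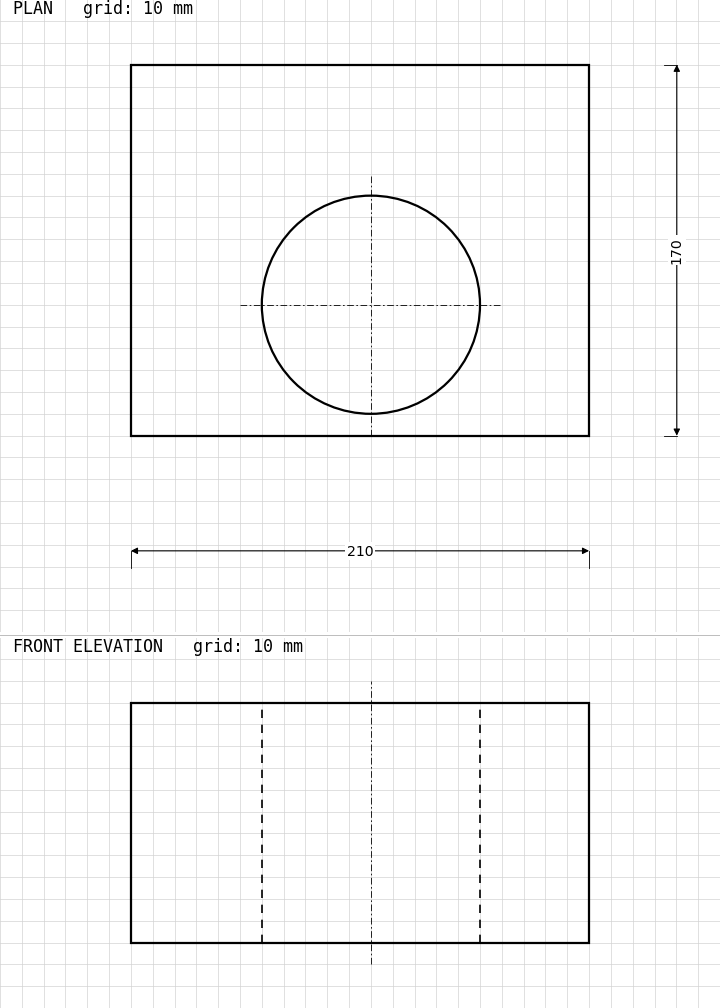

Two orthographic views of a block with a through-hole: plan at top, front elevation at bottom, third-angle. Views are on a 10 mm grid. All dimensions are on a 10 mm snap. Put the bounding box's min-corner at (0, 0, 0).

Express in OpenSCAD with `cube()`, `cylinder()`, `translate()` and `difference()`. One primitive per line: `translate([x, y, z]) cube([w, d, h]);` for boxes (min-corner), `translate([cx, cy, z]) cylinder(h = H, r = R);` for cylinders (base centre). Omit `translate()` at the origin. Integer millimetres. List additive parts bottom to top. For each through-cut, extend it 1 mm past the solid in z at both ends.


difference() {
  cube([210, 170, 110]);
  translate([110, 60, -1]) cylinder(h = 112, r = 50);
}


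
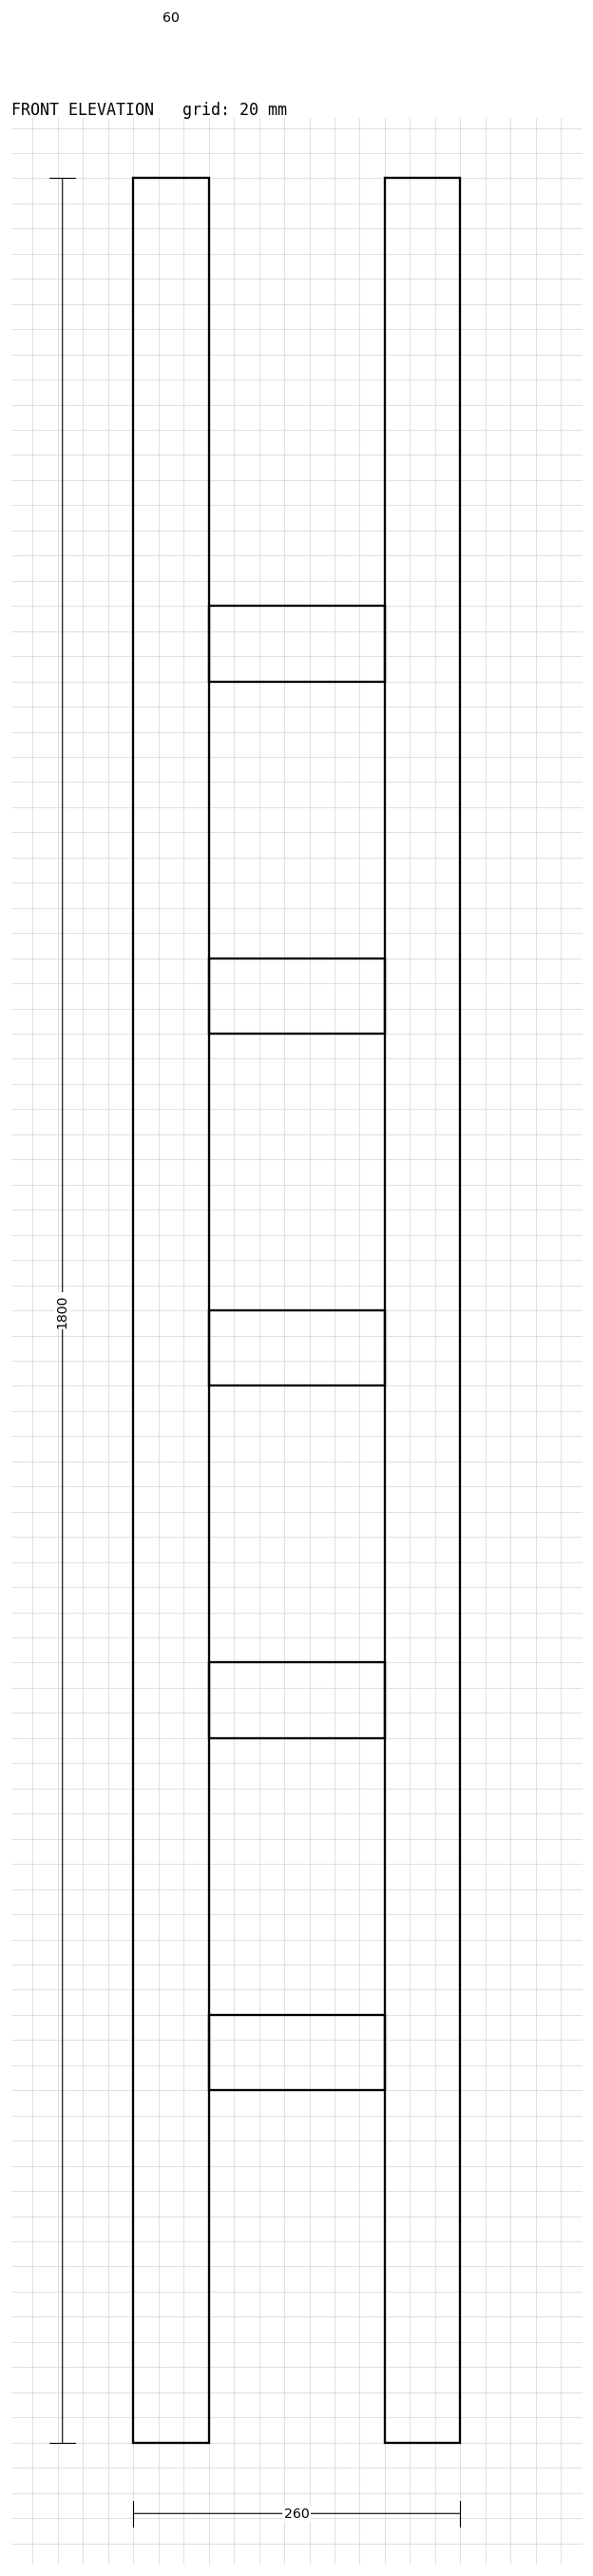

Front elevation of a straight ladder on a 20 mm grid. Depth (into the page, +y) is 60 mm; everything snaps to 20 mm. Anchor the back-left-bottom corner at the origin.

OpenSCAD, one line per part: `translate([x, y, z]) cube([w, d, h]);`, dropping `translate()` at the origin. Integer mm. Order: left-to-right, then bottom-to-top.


cube([60, 60, 1800]);
translate([60, 0, 280]) cube([140, 60, 60]);
translate([60, 0, 560]) cube([140, 60, 60]);
translate([60, 0, 840]) cube([140, 60, 60]);
translate([60, 0, 1120]) cube([140, 60, 60]);
translate([60, 0, 1400]) cube([140, 60, 60]);
translate([200, 0, 0]) cube([60, 60, 1800]);


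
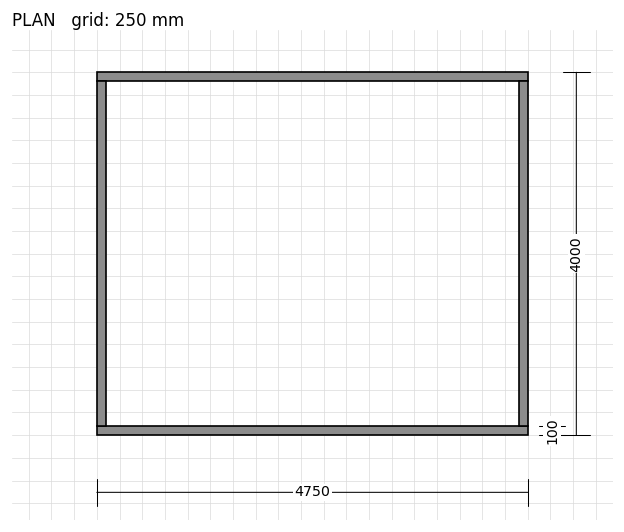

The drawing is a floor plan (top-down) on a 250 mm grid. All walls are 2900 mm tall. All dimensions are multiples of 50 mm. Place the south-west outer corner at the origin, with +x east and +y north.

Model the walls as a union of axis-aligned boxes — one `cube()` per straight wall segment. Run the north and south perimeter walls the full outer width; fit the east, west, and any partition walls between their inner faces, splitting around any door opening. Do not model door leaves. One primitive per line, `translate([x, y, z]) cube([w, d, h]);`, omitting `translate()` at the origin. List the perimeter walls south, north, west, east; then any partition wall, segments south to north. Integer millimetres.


cube([4750, 100, 2900]);
translate([0, 3900, 0]) cube([4750, 100, 2900]);
translate([0, 100, 0]) cube([100, 3800, 2900]);
translate([4650, 100, 0]) cube([100, 3800, 2900]);
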